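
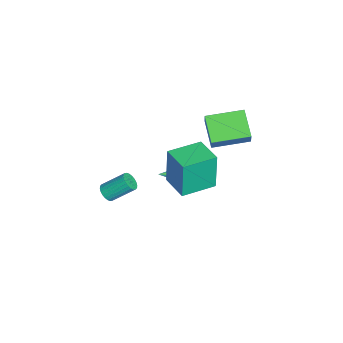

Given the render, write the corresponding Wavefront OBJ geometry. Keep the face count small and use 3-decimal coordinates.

v -2.187 -0.221 -3.466
v -1.687 -0.055 -3.731
v -1.193 -1.699 -2.514
v -1.686 0.087 -3.511
v -1.784 0.169 -3.282
v -1.962 0.173 -3.089
v -2.184 0.1 -2.97
v -2.408 -0.037 -2.95
v -2.587 -0.21 -3.032
v -2.687 -0.386 -3.2
v -2.688 -0.528 -3.421
v -2.59 -0.61 -3.65
v -2.412 -0.614 -3.843
v -2.189 -0.541 -3.961
v -1.966 -0.404 -3.981
v -1.787 -0.231 -3.899
v 1.693 -4.077 -1.164
v 1.975 -4.345 -0.803
v 1.908 -3.191 0.105
v 1.627 -2.923 -0.256
v 2.125 -4.252 -0.91
v 2.058 -3.098 -0.002
v 2.209 -4.132 -1.056
v 2.143 -2.978 -0.148
v 2.216 -4.004 -1.219
v 2.149 -2.85 -0.31
v 2.142 -3.887 -1.373
v 2.075 -2.733 -0.464
v 2 -3.799 -1.495
v 1.934 -2.645 -0.587
v 1.812 -3.753 -1.567
v 1.745 -2.599 -0.659
v 1.605 -3.757 -1.577
v 1.539 -2.603 -0.669
v 1.412 -3.809 -1.525
v 1.345 -2.655 -0.617
v 1.262 -3.902 -1.418
v 1.195 -2.748 -0.51
v 1.177 -4.022 -1.272
v 1.111 -2.868 -0.364
v 1.171 -4.15 -1.11
v 1.104 -2.996 -0.201
v 1.245 -4.267 -0.956
v 1.178 -3.113 -0.047
v 1.386 -4.355 -0.833
v 1.32 -3.201 0.075
v 1.575 -4.401 -0.761
v 1.508 -3.247 0.147
v 1.781 -4.397 -0.751
v 1.715 -3.243 0.157
v -0.683 0.598 2.42
v -0.195 0.605 3.281
v -1.059 2.501 2.619
v -0.572 2.508 3.481
v 0.692 0.952 1.639
v 1.179 0.959 2.501
v 0.315 2.855 1.839
v 0.803 2.862 2.7
v -2.947 -0.245 -4.349
v -2.652 -0.058 -3.937
v -4.073 -0.975 -3.211
v -2.808 0.121 -3.976
v -2.991 0.227 -4.09
v -3.166 0.24 -4.254
v -3.297 0.157 -4.438
v -3.359 -0.006 -4.603
v -3.339 -0.216 -4.719
v -3.241 -0.431 -4.761
v -3.086 -0.61 -4.721
v -2.902 -0.716 -4.608
v -2.728 -0.729 -4.443
v -2.596 -0.646 -4.26
v -2.535 -0.483 -4.094
v -2.554 -0.273 -3.979
v 1.88 0.424 1.029
v 1.72 0.469 3.102
v 3.189 1.211 1.113
v 3.029 1.256 3.186
v 2.811 -1.136 1.134
v 2.651 -1.091 3.207
v 4.12 -0.349 1.218
v 3.96 -0.304 3.291
f 2 1 4
f 2 4 3
f 4 1 5
f 4 5 3
f 5 1 6
f 5 6 3
f 6 1 7
f 6 7 3
f 7 1 8
f 7 8 3
f 8 1 9
f 8 9 3
f 9 1 10
f 9 10 3
f 10 1 11
f 10 11 3
f 11 1 12
f 11 12 3
f 12 1 13
f 12 13 3
f 13 1 14
f 13 14 3
f 14 1 15
f 14 15 3
f 15 1 16
f 15 16 3
f 16 1 2
f 16 2 3
f 18 17 21
f 18 21 19
f 19 21 22
f 19 22 20
f 21 17 23
f 21 23 22
f 22 23 24
f 22 24 20
f 23 17 25
f 23 25 24
f 24 25 26
f 24 26 20
f 25 17 27
f 25 27 26
f 26 27 28
f 26 28 20
f 27 17 29
f 27 29 28
f 28 29 30
f 28 30 20
f 29 17 31
f 29 31 30
f 30 31 32
f 30 32 20
f 31 17 33
f 31 33 32
f 32 33 34
f 32 34 20
f 33 17 35
f 33 35 34
f 34 35 36
f 34 36 20
f 35 17 37
f 35 37 36
f 36 37 38
f 36 38 20
f 37 17 39
f 37 39 38
f 38 39 40
f 38 40 20
f 39 17 41
f 39 41 40
f 40 41 42
f 40 42 20
f 41 17 43
f 41 43 42
f 42 43 44
f 42 44 20
f 43 17 45
f 43 45 44
f 44 45 46
f 44 46 20
f 45 17 47
f 45 47 46
f 46 47 48
f 46 48 20
f 47 17 49
f 47 49 48
f 48 49 50
f 48 50 20
f 49 17 18
f 49 18 50
f 50 18 19
f 50 19 20
f 52 54 51
f 55 52 51
f 51 54 53
f 53 55 51
f 52 58 54
f 56 52 55
f 56 58 52
f 54 58 53
f 57 55 53
f 53 58 57
f 57 56 55
f 58 56 57
f 60 59 62
f 60 62 61
f 62 59 63
f 62 63 61
f 63 59 64
f 63 64 61
f 64 59 65
f 64 65 61
f 65 59 66
f 65 66 61
f 66 59 67
f 66 67 61
f 67 59 68
f 67 68 61
f 68 59 69
f 68 69 61
f 69 59 70
f 69 70 61
f 70 59 71
f 70 71 61
f 71 59 72
f 71 72 61
f 72 59 73
f 72 73 61
f 73 59 74
f 73 74 61
f 74 59 60
f 74 60 61
f 76 78 75
f 79 76 75
f 75 78 77
f 77 79 75
f 76 82 78
f 80 76 79
f 80 82 76
f 78 82 77
f 81 79 77
f 77 82 81
f 81 80 79
f 82 80 81



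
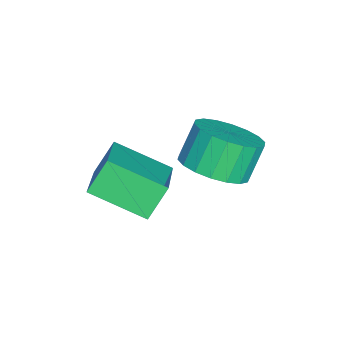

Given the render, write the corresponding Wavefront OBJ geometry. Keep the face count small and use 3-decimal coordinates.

v 2.872 -2.722 -1.557
v 4.422 -2.513 -0.729
v 3.008 -1.304 -2.169
v 4.558 -1.095 -1.34
v 3.342 -3.105 -2.34
v 4.892 -2.896 -1.511
v 3.478 -1.687 -2.951
v 5.028 -1.478 -2.123
v 2.822 -0.385 -2.201
v 3.347 0.33 -2.129
v 2.824 0.62 -1.206
v 2.298 -0.095 -1.279
v 3.043 0.465 -2.343
v 2.52 0.755 -1.421
v 2.695 0.432 -2.53
v 2.172 0.723 -1.607
v 2.373 0.237 -2.652
v 1.849 0.528 -1.729
v 2.139 -0.081 -2.684
v 1.616 0.21 -1.761
v 2.04 -0.459 -2.621
v 1.517 -0.169 -1.698
v 2.096 -0.823 -2.475
v 1.573 -0.532 -1.552
v 2.296 -1.1 -2.274
v 1.773 -0.81 -1.351
v 2.6 -1.235 -2.059
v 2.077 -0.945 -1.137
v 2.948 -1.203 -1.873
v 2.425 -0.912 -0.95
v 3.271 -1.008 -1.751
v 2.747 -0.717 -0.828
v 3.504 -0.69 -1.719
v 2.981 -0.399 -0.796
v 3.603 -0.311 -1.782
v 3.08 -0.021 -0.859
v 3.547 0.052 -1.928
v 3.024 0.343 -1.005
f 2 4 1
f 5 2 1
f 1 4 3
f 3 5 1
f 2 8 4
f 6 2 5
f 6 8 2
f 4 8 3
f 7 5 3
f 3 8 7
f 7 6 5
f 8 6 7
f 10 9 13
f 10 13 11
f 11 13 14
f 11 14 12
f 13 9 15
f 13 15 14
f 14 15 16
f 14 16 12
f 15 9 17
f 15 17 16
f 16 17 18
f 16 18 12
f 17 9 19
f 17 19 18
f 18 19 20
f 18 20 12
f 19 9 21
f 19 21 20
f 20 21 22
f 20 22 12
f 21 9 23
f 21 23 22
f 22 23 24
f 22 24 12
f 23 9 25
f 23 25 24
f 24 25 26
f 24 26 12
f 25 9 27
f 25 27 26
f 26 27 28
f 26 28 12
f 27 9 29
f 27 29 28
f 28 29 30
f 28 30 12
f 29 9 31
f 29 31 30
f 30 31 32
f 30 32 12
f 31 9 33
f 31 33 32
f 32 33 34
f 32 34 12
f 33 9 35
f 33 35 34
f 34 35 36
f 34 36 12
f 35 9 37
f 35 37 36
f 36 37 38
f 36 38 12
f 37 9 10
f 37 10 38
f 38 10 11
f 38 11 12



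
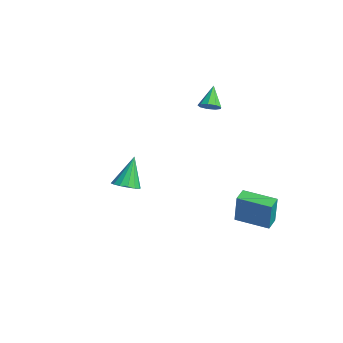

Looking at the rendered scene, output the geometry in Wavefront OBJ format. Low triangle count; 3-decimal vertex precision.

v 3.158 2.35 -3.826
v 3.499 2.308 -1.926
v 2.525 2.977 -3.698
v 2.866 2.935 -1.799
v 4.534 3.785 -4.041
v 4.875 3.743 -2.142
v 3.901 4.412 -3.914
v 4.242 4.37 -2.014
v 3.414 -3.938 0.37
v 4.136 -4.081 0.684
v 2.806 -3.222 2.09
v 4.159 -3.696 0.533
v 3.983 -3.376 0.337
v 3.654 -3.207 0.151
v 3.262 -3.233 0.023
v 2.909 -3.448 -0.012
v 2.692 -3.794 0.055
v 2.669 -4.179 0.207
v 2.845 -4.499 0.402
v 3.174 -4.668 0.588
v 3.566 -4.642 0.716
v 3.919 -4.427 0.751
v -2.38 3.1 1.998
v -1.938 3.611 2.079
v -3.28 3.7 3.122
v -2.258 3.725 1.761
v -2.635 3.548 1.555
v -2.893 3.16 1.555
v -2.91 2.745 1.763
v -2.68 2.495 2.081
v -2.309 2.529 2.36
v -1.971 2.829 2.47
v -1.825 3.257 2.359
f 2 4 1
f 5 2 1
f 1 4 3
f 3 5 1
f 2 8 4
f 6 2 5
f 6 8 2
f 4 8 3
f 7 5 3
f 3 8 7
f 7 6 5
f 8 6 7
f 10 9 12
f 10 12 11
f 12 9 13
f 12 13 11
f 13 9 14
f 13 14 11
f 14 9 15
f 14 15 11
f 15 9 16
f 15 16 11
f 16 9 17
f 16 17 11
f 17 9 18
f 17 18 11
f 18 9 19
f 18 19 11
f 19 9 20
f 19 20 11
f 20 9 21
f 20 21 11
f 21 9 22
f 21 22 11
f 22 9 10
f 22 10 11
f 24 23 26
f 24 26 25
f 26 23 27
f 26 27 25
f 27 23 28
f 27 28 25
f 28 23 29
f 28 29 25
f 29 23 30
f 29 30 25
f 30 23 31
f 30 31 25
f 31 23 32
f 31 32 25
f 32 23 33
f 32 33 25
f 33 23 24
f 33 24 25



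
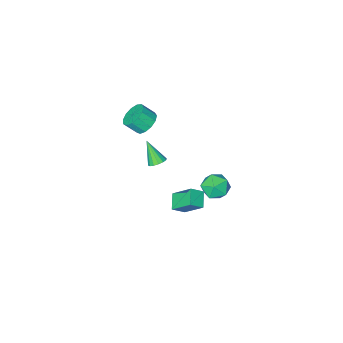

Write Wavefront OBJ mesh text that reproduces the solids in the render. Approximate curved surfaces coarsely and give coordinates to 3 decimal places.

v -0.266 3.072 -0.733
v -0.807 4.176 0.412
v 0.304 3.878 -1.241
v -0.238 4.982 -0.095
v 0.498 2.878 -0.185
v -0.044 3.982 0.961
v 1.067 3.684 -0.692
v 0.526 4.788 0.453
v -1.902 -3.755 -0.214
v -1.371 -3.016 -0.188
v -0.728 -3.506 0.601
v -1.258 -4.245 0.574
v -1.74 -2.941 0.16
v -1.097 -3.432 0.949
v -2.161 -3.125 0.389
v -1.517 -3.615 1.178
v -2.499 -3.508 0.427
v -1.855 -3.999 1.215
v -2.648 -3.97 0.261
v -2.004 -4.461 1.049
v -2.559 -4.364 -0.056
v -1.916 -4.854 0.732
v -2.263 -4.564 -0.423
v -1.619 -5.054 0.365
v -1.851 -4.507 -0.724
v -1.207 -4.998 0.065
v -1.456 -4.212 -0.863
v -0.812 -4.702 -0.074
v -1.202 -3.771 -0.796
v -0.558 -4.261 -0.007
v -1.171 -3.325 -0.544
v -0.527 -3.816 0.244
v -3.562 2.484 -3.052
v -2.687 2.008 -3.315
v -4.253 1.012 -2.685
v -3.378 0.536 -2.948
v -3.411 1.123 -2.102
v -2.983 2.033 -2.329
v -3.957 0.987 -3.671
v -3.529 1.897 -3.898
v -2.931 1.082 -3.698
v -2.594 1.166 -2.728
v -4.346 1.854 -3.272
v -4.009 1.938 -2.302
v -1.956 -2.627 -3.28
v -1.377 -2.778 -3.443
v -1.824 -3.633 -1.88
v -1.346 -2.517 -3.259
v -1.479 -2.285 -3.08
v -1.739 -2.146 -2.955
v -2.057 -2.135 -2.917
v -2.349 -2.255 -2.977
v -2.535 -2.476 -3.117
v -2.566 -2.737 -3.302
v -2.433 -2.968 -3.481
v -2.173 -3.108 -3.606
v -1.855 -3.119 -3.644
v -1.563 -2.998 -3.584
f 2 4 1
f 5 2 1
f 1 4 3
f 3 5 1
f 2 8 4
f 6 2 5
f 6 8 2
f 4 8 3
f 7 5 3
f 3 8 7
f 7 6 5
f 8 6 7
f 10 9 13
f 10 13 11
f 11 13 14
f 11 14 12
f 13 9 15
f 13 15 14
f 14 15 16
f 14 16 12
f 15 9 17
f 15 17 16
f 16 17 18
f 16 18 12
f 17 9 19
f 17 19 18
f 18 19 20
f 18 20 12
f 19 9 21
f 19 21 20
f 20 21 22
f 20 22 12
f 21 9 23
f 21 23 22
f 22 23 24
f 22 24 12
f 23 9 25
f 23 25 24
f 24 25 26
f 24 26 12
f 25 9 27
f 25 27 26
f 26 27 28
f 26 28 12
f 27 9 29
f 27 29 28
f 28 29 30
f 28 30 12
f 29 9 31
f 29 31 30
f 30 31 32
f 30 32 12
f 31 9 10
f 31 10 32
f 32 10 11
f 32 11 12
f 33 44 38
f 33 38 34
f 33 34 40
f 33 40 43
f 33 43 44
f 34 38 42
f 38 44 37
f 44 43 35
f 43 40 39
f 40 34 41
f 36 42 37
f 36 37 35
f 36 35 39
f 36 39 41
f 36 41 42
f 37 42 38
f 35 37 44
f 39 35 43
f 41 39 40
f 42 41 34
f 46 45 48
f 46 48 47
f 48 45 49
f 48 49 47
f 49 45 50
f 49 50 47
f 50 45 51
f 50 51 47
f 51 45 52
f 51 52 47
f 52 45 53
f 52 53 47
f 53 45 54
f 53 54 47
f 54 45 55
f 54 55 47
f 55 45 56
f 55 56 47
f 56 45 57
f 56 57 47
f 57 45 58
f 57 58 47
f 58 45 46
f 58 46 47



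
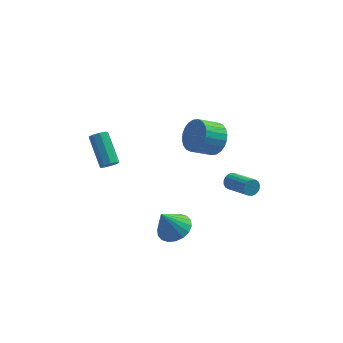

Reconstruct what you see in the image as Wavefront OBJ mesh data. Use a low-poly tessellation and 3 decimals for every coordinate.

v -0.374 -0.886 -3.351
v 0.529 -1.044 -2.977
v -1.046 -1.214 -1.869
v 0.468 -0.613 -2.909
v 0.241 -0.236 -2.929
v -0.108 0.012 -3.032
v -0.509 0.082 -3.199
v -0.884 -0.039 -3.396
v -1.158 -0.329 -3.584
v -1.277 -0.729 -3.726
v -1.216 -1.16 -3.793
v -0.989 -1.537 -3.774
v -0.64 -1.785 -3.67
v -0.238 -1.855 -3.503
v 0.137 -1.734 -3.307
v 0.41 -1.444 -3.119
v 2.53 -0.389 0.313
v 2.851 -0.311 -0.077
v 3.91 -1.493 0.558
v 3.59 -1.571 0.947
v 2.923 -0.162 0.079
v 3.982 -1.345 0.714
v 2.918 -0.059 0.281
v 3.977 -1.241 0.916
v 2.836 -0.02 0.489
v 3.895 -1.203 1.124
v 2.693 -0.055 0.662
v 3.753 -1.238 1.297
v 2.518 -0.156 0.766
v 3.578 -1.339 1.401
v 2.346 -0.303 0.78
v 3.405 -1.485 1.415
v 2.21 -0.467 0.702
v 3.269 -1.649 1.337
v 2.138 -0.615 0.546
v 3.197 -1.798 1.181
v 2.143 -0.719 0.344
v 3.202 -1.901 0.979
v 2.225 -0.757 0.136
v 3.284 -1.94 0.771
v 2.367 -0.722 -0.037
v 3.427 -1.905 0.598
v 2.542 -0.621 -0.141
v 3.602 -1.804 0.494
v 2.715 -0.475 -0.155
v 3.774 -1.657 0.48
v -3.603 -1.655 2.533
v -3.211 -1.744 2.863
v -3.884 -0.353 4.037
v -4.277 -0.265 3.707
v -3.117 -1.497 2.625
v -3.79 -0.107 3.799
v -3.25 -1.324 2.344
v -3.923 0.066 3.518
v -3.548 -1.306 2.151
v -4.222 0.084 3.325
v -3.873 -1.452 2.138
v -4.546 -0.061 3.311
v -4.071 -1.692 2.309
v -4.744 -0.302 3.483
v -4.05 -1.915 2.585
v -4.724 -0.525 3.759
v -3.821 -2.017 2.837
v -4.494 -0.627 4.011
v -3.489 -1.949 2.947
v -4.163 -0.559 4.12
v 1.572 2.829 0.85
v 2.091 1.952 1.002
v 1.007 1.435 1.722
v 0.488 2.311 1.57
v 2.203 2.166 1.323
v 1.119 1.649 2.043
v 2.218 2.481 1.573
v 1.134 1.964 2.293
v 2.135 2.848 1.712
v 1.052 2.331 2.432
v 1.966 3.213 1.72
v 0.883 2.696 2.44
v 1.738 3.519 1.596
v 0.654 3.002 2.316
v 1.484 3.72 1.358
v 0.4 3.203 2.078
v 1.243 3.786 1.043
v 0.16 3.268 1.763
v 1.053 3.705 0.698
v -0.031 3.188 1.418
v 0.941 3.491 0.377
v -0.143 2.974 1.097
v 0.926 3.176 0.127
v -0.158 2.659 0.847
v 1.008 2.809 -0.012
v -0.075 2.292 0.708
v 1.177 2.444 -0.02
v 0.094 1.927 0.7
v 1.406 2.138 0.104
v 0.322 1.621 0.824
v 1.66 1.937 0.342
v 0.576 1.42 1.062
v 1.9 1.872 0.657
v 0.817 1.354 1.377
f 2 1 4
f 2 4 3
f 4 1 5
f 4 5 3
f 5 1 6
f 5 6 3
f 6 1 7
f 6 7 3
f 7 1 8
f 7 8 3
f 8 1 9
f 8 9 3
f 9 1 10
f 9 10 3
f 10 1 11
f 10 11 3
f 11 1 12
f 11 12 3
f 12 1 13
f 12 13 3
f 13 1 14
f 13 14 3
f 14 1 15
f 14 15 3
f 15 1 16
f 15 16 3
f 16 1 2
f 16 2 3
f 18 17 21
f 18 21 19
f 19 21 22
f 19 22 20
f 21 17 23
f 21 23 22
f 22 23 24
f 22 24 20
f 23 17 25
f 23 25 24
f 24 25 26
f 24 26 20
f 25 17 27
f 25 27 26
f 26 27 28
f 26 28 20
f 27 17 29
f 27 29 28
f 28 29 30
f 28 30 20
f 29 17 31
f 29 31 30
f 30 31 32
f 30 32 20
f 31 17 33
f 31 33 32
f 32 33 34
f 32 34 20
f 33 17 35
f 33 35 34
f 34 35 36
f 34 36 20
f 35 17 37
f 35 37 36
f 36 37 38
f 36 38 20
f 37 17 39
f 37 39 38
f 38 39 40
f 38 40 20
f 39 17 41
f 39 41 40
f 40 41 42
f 40 42 20
f 41 17 43
f 41 43 42
f 42 43 44
f 42 44 20
f 43 17 45
f 43 45 44
f 44 45 46
f 44 46 20
f 45 17 18
f 45 18 46
f 46 18 19
f 46 19 20
f 48 47 51
f 48 51 49
f 49 51 52
f 49 52 50
f 51 47 53
f 51 53 52
f 52 53 54
f 52 54 50
f 53 47 55
f 53 55 54
f 54 55 56
f 54 56 50
f 55 47 57
f 55 57 56
f 56 57 58
f 56 58 50
f 57 47 59
f 57 59 58
f 58 59 60
f 58 60 50
f 59 47 61
f 59 61 60
f 60 61 62
f 60 62 50
f 61 47 63
f 61 63 62
f 62 63 64
f 62 64 50
f 63 47 65
f 63 65 64
f 64 65 66
f 64 66 50
f 65 47 48
f 65 48 66
f 66 48 49
f 66 49 50
f 68 67 71
f 68 71 69
f 69 71 72
f 69 72 70
f 71 67 73
f 71 73 72
f 72 73 74
f 72 74 70
f 73 67 75
f 73 75 74
f 74 75 76
f 74 76 70
f 75 67 77
f 75 77 76
f 76 77 78
f 76 78 70
f 77 67 79
f 77 79 78
f 78 79 80
f 78 80 70
f 79 67 81
f 79 81 80
f 80 81 82
f 80 82 70
f 81 67 83
f 81 83 82
f 82 83 84
f 82 84 70
f 83 67 85
f 83 85 84
f 84 85 86
f 84 86 70
f 85 67 87
f 85 87 86
f 86 87 88
f 86 88 70
f 87 67 89
f 87 89 88
f 88 89 90
f 88 90 70
f 89 67 91
f 89 91 90
f 90 91 92
f 90 92 70
f 91 67 93
f 91 93 92
f 92 93 94
f 92 94 70
f 93 67 95
f 93 95 94
f 94 95 96
f 94 96 70
f 95 67 97
f 95 97 96
f 96 97 98
f 96 98 70
f 97 67 99
f 97 99 98
f 98 99 100
f 98 100 70
f 99 67 68
f 99 68 100
f 100 68 69
f 100 69 70



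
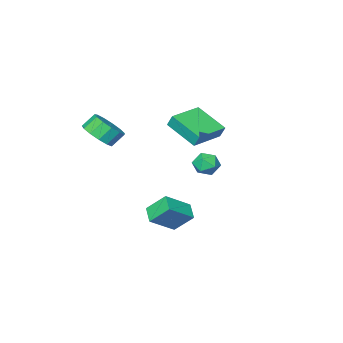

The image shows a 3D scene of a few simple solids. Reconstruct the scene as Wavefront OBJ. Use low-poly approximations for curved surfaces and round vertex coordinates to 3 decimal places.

v -0.074 3.81 2.522
v 0.531 3.396 2.232
v -0.771 2.744 2.588
v -0.166 2.33 2.298
v -0.122 2.638 3.023
v 0.309 3.297 2.982
v -0.549 2.843 1.838
v -0.118 3.502 1.797
v 0.238 2.799 1.809
v 0.502 2.671 2.541
v -0.742 3.469 2.279
v -0.478 3.341 3.011
v -4.328 -3.28 2.286
v -4.4 -2.929 3.024
v -4.64 -1.362 1.343
v -4.712 -1.011 2.08
v -2.268 -2.929 2.32
v -2.34 -2.578 3.057
v -2.58 -1.011 1.376
v -2.652 -0.66 2.114
v 3.208 -1.656 3.588
v 3.7 -2.289 4.218
v 3.044 -2.077 4.943
v 2.552 -1.444 4.312
v 3.942 -1.772 4.286
v 3.287 -1.561 5.011
v 3.951 -1.219 4.132
v 3.296 -1.007 4.857
v 3.724 -0.804 3.806
v 3.069 -0.592 4.53
v 3.333 -0.659 3.41
v 2.678 -0.448 4.135
v 2.902 -0.831 3.07
v 2.247 -0.62 3.795
v 2.569 -1.265 2.895
v 1.913 -1.053 3.62
v 2.438 -1.823 2.94
v 1.782 -1.611 3.665
v 2.551 -2.328 3.19
v 1.896 -2.116 3.915
v 2.873 -2.619 3.567
v 2.218 -2.407 4.291
v 3.302 -2.605 3.95
v 2.646 -2.393 4.675
v -0.646 1.114 -1.545
v 0.79 0.892 -0.535
v -0.202 1.981 -1.987
v 1.235 1.759 -0.978
v -0.035 0.261 -2.602
v 1.402 0.039 -1.593
v 0.41 1.128 -3.045
v 1.846 0.906 -2.035
f 1 12 6
f 1 6 2
f 1 2 8
f 1 8 11
f 1 11 12
f 2 6 10
f 6 12 5
f 12 11 3
f 11 8 7
f 8 2 9
f 4 10 5
f 4 5 3
f 4 3 7
f 4 7 9
f 4 9 10
f 5 10 6
f 3 5 12
f 7 3 11
f 9 7 8
f 10 9 2
f 14 16 13
f 17 14 13
f 13 16 15
f 15 17 13
f 14 20 16
f 18 14 17
f 18 20 14
f 16 20 15
f 19 17 15
f 15 20 19
f 19 18 17
f 20 18 19
f 22 21 25
f 22 25 23
f 23 25 26
f 23 26 24
f 25 21 27
f 25 27 26
f 26 27 28
f 26 28 24
f 27 21 29
f 27 29 28
f 28 29 30
f 28 30 24
f 29 21 31
f 29 31 30
f 30 31 32
f 30 32 24
f 31 21 33
f 31 33 32
f 32 33 34
f 32 34 24
f 33 21 35
f 33 35 34
f 34 35 36
f 34 36 24
f 35 21 37
f 35 37 36
f 36 37 38
f 36 38 24
f 37 21 39
f 37 39 38
f 38 39 40
f 38 40 24
f 39 21 41
f 39 41 40
f 40 41 42
f 40 42 24
f 41 21 43
f 41 43 42
f 42 43 44
f 42 44 24
f 43 21 22
f 43 22 44
f 44 22 23
f 44 23 24
f 46 48 45
f 49 46 45
f 45 48 47
f 47 49 45
f 46 52 48
f 50 46 49
f 50 52 46
f 48 52 47
f 51 49 47
f 47 52 51
f 51 50 49
f 52 50 51



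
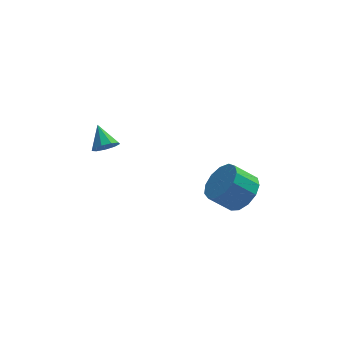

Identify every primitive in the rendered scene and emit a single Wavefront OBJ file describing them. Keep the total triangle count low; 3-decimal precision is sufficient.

v -3.477 -2.293 1.163
v -2.889 -2.094 1.169
v -3.783 -1.407 1.897
v -3.103 -1.907 0.854
v -3.491 -1.901 0.683
v -3.873 -2.078 0.738
v -4.069 -2.355 0.991
v -3.988 -2.604 1.325
v -3.668 -2.707 1.584
v -3.258 -2.616 1.645
v -2.951 -2.374 1.482
v 2.372 -1.513 -2.9
v 3.038 -1.778 -2.161
v 2.055 -1.791 -1.28
v 1.388 -1.527 -2.02
v 3.023 -1.198 -2.168
v 2.04 -1.211 -1.287
v 2.802 -0.718 -2.408
v 1.819 -0.731 -1.527
v 2.444 -0.491 -2.804
v 1.461 -0.504 -1.923
v 2.063 -0.588 -3.231
v 1.08 -0.601 -2.35
v 1.78 -0.979 -3.553
v 0.797 -0.992 -2.672
v 1.685 -1.54 -3.667
v 0.702 -1.553 -2.787
v 1.807 -2.092 -3.539
v 0.824 -2.106 -2.658
v 2.109 -2.461 -3.207
v 1.126 -2.474 -2.326
v 2.494 -2.529 -2.778
v 1.511 -2.542 -1.898
v 2.841 -2.274 -2.388
v 1.857 -2.287 -1.507
f 2 1 4
f 2 4 3
f 4 1 5
f 4 5 3
f 5 1 6
f 5 6 3
f 6 1 7
f 6 7 3
f 7 1 8
f 7 8 3
f 8 1 9
f 8 9 3
f 9 1 10
f 9 10 3
f 10 1 11
f 10 11 3
f 11 1 2
f 11 2 3
f 13 12 16
f 13 16 14
f 14 16 17
f 14 17 15
f 16 12 18
f 16 18 17
f 17 18 19
f 17 19 15
f 18 12 20
f 18 20 19
f 19 20 21
f 19 21 15
f 20 12 22
f 20 22 21
f 21 22 23
f 21 23 15
f 22 12 24
f 22 24 23
f 23 24 25
f 23 25 15
f 24 12 26
f 24 26 25
f 25 26 27
f 25 27 15
f 26 12 28
f 26 28 27
f 27 28 29
f 27 29 15
f 28 12 30
f 28 30 29
f 29 30 31
f 29 31 15
f 30 12 32
f 30 32 31
f 31 32 33
f 31 33 15
f 32 12 34
f 32 34 33
f 33 34 35
f 33 35 15
f 34 12 13
f 34 13 35
f 35 13 14
f 35 14 15



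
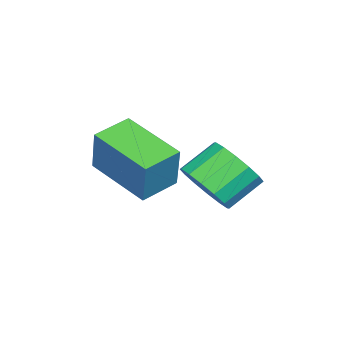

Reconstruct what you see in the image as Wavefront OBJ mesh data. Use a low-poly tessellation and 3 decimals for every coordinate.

v 1.159 -2.168 -3.825
v 1.552 -2.325 -3.219
v 0.854 -1.87 -2.648
v 0.461 -1.712 -3.255
v 1.681 -1.983 -3.334
v 0.983 -1.528 -2.763
v 1.67 -1.691 -3.581
v 0.972 -1.236 -3.01
v 1.521 -1.526 -3.894
v 0.823 -1.071 -3.323
v 1.276 -1.533 -4.188
v 0.578 -1.078 -3.617
v 0.999 -1.71 -4.385
v 0.302 -1.255 -3.814
v 0.766 -2.01 -4.432
v 0.068 -1.555 -3.861
v 0.637 -2.352 -4.317
v -0.061 -1.897 -3.746
v 0.648 -2.644 -4.07
v -0.05 -2.189 -3.499
v 0.797 -2.809 -3.757
v 0.099 -2.354 -3.186
v 1.042 -2.802 -3.463
v 0.344 -2.347 -2.892
v 1.318 -2.625 -3.266
v 0.621 -2.17 -2.695
v 0.725 -4.254 -3.387
v 0.997 -4.039 -2.249
v 1.217 -2.784 -3.783
v 1.489 -2.569 -2.645
v 1.611 -4.591 -3.535
v 1.883 -4.376 -2.397
v 2.103 -3.121 -3.931
v 2.375 -2.906 -2.793
f 2 1 5
f 2 5 3
f 3 5 6
f 3 6 4
f 5 1 7
f 5 7 6
f 6 7 8
f 6 8 4
f 7 1 9
f 7 9 8
f 8 9 10
f 8 10 4
f 9 1 11
f 9 11 10
f 10 11 12
f 10 12 4
f 11 1 13
f 11 13 12
f 12 13 14
f 12 14 4
f 13 1 15
f 13 15 14
f 14 15 16
f 14 16 4
f 15 1 17
f 15 17 16
f 16 17 18
f 16 18 4
f 17 1 19
f 17 19 18
f 18 19 20
f 18 20 4
f 19 1 21
f 19 21 20
f 20 21 22
f 20 22 4
f 21 1 23
f 21 23 22
f 22 23 24
f 22 24 4
f 23 1 25
f 23 25 24
f 24 25 26
f 24 26 4
f 25 1 2
f 25 2 26
f 26 2 3
f 26 3 4
f 28 30 27
f 31 28 27
f 27 30 29
f 29 31 27
f 28 34 30
f 32 28 31
f 32 34 28
f 30 34 29
f 33 31 29
f 29 34 33
f 33 32 31
f 34 32 33



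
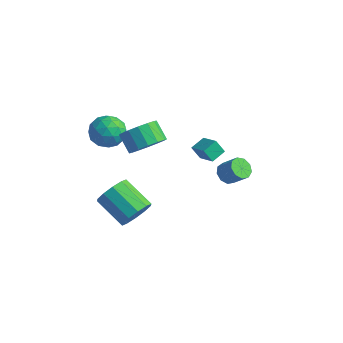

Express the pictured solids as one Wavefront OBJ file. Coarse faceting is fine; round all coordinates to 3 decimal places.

v -3.8 -2.835 0.212
v -3.052 -2.757 0.885
v -3.668 -4.463 0.255
v -2.92 -4.385 0.928
v -3.864 -4.141 1.191
v -3.945 -3.135 1.165
v -2.775 -4.085 -0.025
v -2.856 -3.079 -0.051
v -2.418 -3.529 0.739
v -3.091 -3.564 1.49
v -3.629 -3.656 -0.35
v -4.302 -3.691 0.401
v -3.437 -2.653 0.545
v -3.283 -4.567 0.595
v -3.837 -4.423 0.75
v -3.397 -4.377 1.146
v -3.962 -2.876 0.709
v -3.523 -2.83 1.105
v -4 -3.643 1.285
v -3.197 -4.39 0.035
v -2.758 -4.344 0.431
v -3.323 -2.843 -0.006
v -2.883 -2.797 0.39
v -2.72 -3.577 -0.145
v -2.625 -3.061 0.854
v -2.548 -4.018 0.88
v -2.463 -3.842 0.319
v -2.511 -3.251 0.304
v -3.021 -3.082 1.296
v -2.943 -4.038 1.321
v -3.498 -3.895 1.476
v -3.546 -3.304 1.461
v -2.648 -3.536 1.21
v -3.777 -3.182 -0.181
v -3.699 -4.138 -0.156
v -3.174 -3.916 -0.321
v -3.222 -3.325 -0.336
v -4.172 -3.202 0.26
v -4.095 -4.159 0.286
v -4.209 -3.969 0.836
v -4.257 -3.378 0.821
v -4.072 -3.684 -0.07
v 2.612 -1.527 -0.412
v 3.004 -1.901 -0.734
v 3.779 -1.747 0.031
v 3.388 -1.373 0.352
v 3.05 -1.493 -0.864
v 3.826 -1.339 -0.099
v 2.892 -1.1 -0.782
v 3.668 -0.947 -0.017
v 2.603 -0.908 -0.527
v 3.378 -0.754 0.237
v 2.318 -1.004 -0.219
v 3.094 -0.851 0.546
v 2.171 -1.346 -0.001
v 2.946 -1.192 0.764
v 2.23 -1.772 0.024
v 3.006 -1.618 0.789
v 2.468 -2.083 -0.154
v 3.244 -1.93 0.61
v 2.774 -2.134 -0.454
v 3.549 -1.981 0.311
v -1.081 -3.931 -4.283
v -0.627 -3.708 -3.467
v -2.284 -3.785 -2.522
v -2.739 -4.009 -3.337
v -0.798 -3.202 -3.726
v -2.456 -3.28 -2.781
v -1.077 -2.975 -4.198
v -2.735 -3.052 -3.252
v -1.358 -3.113 -4.702
v -3.016 -3.191 -3.756
v -1.533 -3.564 -5.046
v -3.191 -3.641 -4.1
v -1.536 -4.155 -5.098
v -3.193 -4.232 -4.153
v -1.364 -4.66 -4.839
v -3.022 -4.738 -3.894
v -1.085 -4.888 -4.368
v -2.743 -4.965 -3.422
v -0.804 -4.749 -3.864
v -2.462 -4.827 -2.918
v -0.629 -4.299 -3.52
v -2.287 -4.376 -2.574
v -0.548 -3.643 1.056
v 0.096 -3.182 1.633
v -0.748 -3.016 2.442
v -1.392 -3.477 1.864
v -0.108 -2.817 1.346
v -0.951 -2.651 2.154
v -0.429 -2.673 0.981
v -1.273 -2.507 1.789
v -0.783 -2.789 0.636
v -1.626 -2.623 1.444
v -1.073 -3.134 0.403
v -1.917 -2.968 1.212
v -1.223 -3.615 0.346
v -2.067 -3.449 1.154
v -1.192 -4.104 0.478
v -2.036 -3.938 1.287
v -0.989 -4.469 0.766
v -1.832 -4.303 1.574
v -0.667 -4.613 1.131
v -1.511 -4.447 1.939
v -0.314 -4.497 1.476
v -1.157 -4.331 2.284
v -0.023 -4.152 1.708
v -0.867 -3.986 2.517
v 0.127 -3.671 1.766
v -0.717 -3.505 2.574
v -0.596 0.039 -2.026
v -0.973 -0.202 -1.304
v -0.553 0.866 -1.728
v -0.931 0.625 -1.006
v 0.451 -0.185 -1.554
v 0.073 -0.426 -0.832
v 0.493 0.642 -1.256
v 0.116 0.401 -0.534
f 1 38 17
f 38 12 41
f 17 41 6
f 38 41 17
f 1 17 13
f 17 6 18
f 13 18 2
f 17 18 13
f 1 13 22
f 13 2 23
f 22 23 8
f 13 23 22
f 1 22 34
f 22 8 37
f 34 37 11
f 22 37 34
f 1 34 38
f 34 11 42
f 38 42 12
f 34 42 38
f 2 18 29
f 18 6 32
f 29 32 10
f 18 32 29
f 6 41 19
f 41 12 40
f 19 40 5
f 41 40 19
f 12 42 39
f 42 11 35
f 39 35 3
f 42 35 39
f 11 37 36
f 37 8 24
f 36 24 7
f 37 24 36
f 8 23 28
f 23 2 25
f 28 25 9
f 23 25 28
f 4 30 16
f 30 10 31
f 16 31 5
f 30 31 16
f 4 16 14
f 16 5 15
f 14 15 3
f 16 15 14
f 4 14 21
f 14 3 20
f 21 20 7
f 14 20 21
f 4 21 26
f 21 7 27
f 26 27 9
f 21 27 26
f 4 26 30
f 26 9 33
f 30 33 10
f 26 33 30
f 5 31 19
f 31 10 32
f 19 32 6
f 31 32 19
f 3 15 39
f 15 5 40
f 39 40 12
f 15 40 39
f 7 20 36
f 20 3 35
f 36 35 11
f 20 35 36
f 9 27 28
f 27 7 24
f 28 24 8
f 27 24 28
f 10 33 29
f 33 9 25
f 29 25 2
f 33 25 29
f 44 43 47
f 44 47 45
f 45 47 48
f 45 48 46
f 47 43 49
f 47 49 48
f 48 49 50
f 48 50 46
f 49 43 51
f 49 51 50
f 50 51 52
f 50 52 46
f 51 43 53
f 51 53 52
f 52 53 54
f 52 54 46
f 53 43 55
f 53 55 54
f 54 55 56
f 54 56 46
f 55 43 57
f 55 57 56
f 56 57 58
f 56 58 46
f 57 43 59
f 57 59 58
f 58 59 60
f 58 60 46
f 59 43 61
f 59 61 60
f 60 61 62
f 60 62 46
f 61 43 44
f 61 44 62
f 62 44 45
f 62 45 46
f 64 63 67
f 64 67 65
f 65 67 68
f 65 68 66
f 67 63 69
f 67 69 68
f 68 69 70
f 68 70 66
f 69 63 71
f 69 71 70
f 70 71 72
f 70 72 66
f 71 63 73
f 71 73 72
f 72 73 74
f 72 74 66
f 73 63 75
f 73 75 74
f 74 75 76
f 74 76 66
f 75 63 77
f 75 77 76
f 76 77 78
f 76 78 66
f 77 63 79
f 77 79 78
f 78 79 80
f 78 80 66
f 79 63 81
f 79 81 80
f 80 81 82
f 80 82 66
f 81 63 83
f 81 83 82
f 82 83 84
f 82 84 66
f 83 63 64
f 83 64 84
f 84 64 65
f 84 65 66
f 86 85 89
f 86 89 87
f 87 89 90
f 87 90 88
f 89 85 91
f 89 91 90
f 90 91 92
f 90 92 88
f 91 85 93
f 91 93 92
f 92 93 94
f 92 94 88
f 93 85 95
f 93 95 94
f 94 95 96
f 94 96 88
f 95 85 97
f 95 97 96
f 96 97 98
f 96 98 88
f 97 85 99
f 97 99 98
f 98 99 100
f 98 100 88
f 99 85 101
f 99 101 100
f 100 101 102
f 100 102 88
f 101 85 103
f 101 103 102
f 102 103 104
f 102 104 88
f 103 85 105
f 103 105 104
f 104 105 106
f 104 106 88
f 105 85 107
f 105 107 106
f 106 107 108
f 106 108 88
f 107 85 109
f 107 109 108
f 108 109 110
f 108 110 88
f 109 85 86
f 109 86 110
f 110 86 87
f 110 87 88
f 112 114 111
f 115 112 111
f 111 114 113
f 113 115 111
f 112 118 114
f 116 112 115
f 116 118 112
f 114 118 113
f 117 115 113
f 113 118 117
f 117 116 115
f 118 116 117



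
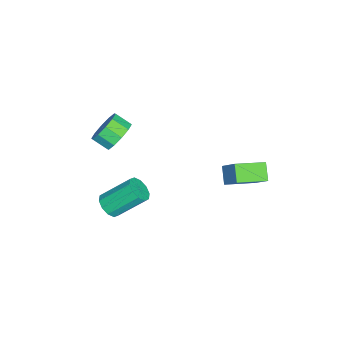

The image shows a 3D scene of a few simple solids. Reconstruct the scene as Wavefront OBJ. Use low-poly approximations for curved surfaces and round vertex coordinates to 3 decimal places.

v -0.688 -3.476 2.846
v 0.217 -3.751 2.551
v 0.132 -4.619 3.098
v -0.772 -4.344 3.394
v 0.276 -3.43 3.068
v 0.191 -4.298 3.616
v -0.032 -3.127 3.501
v -0.117 -3.995 4.049
v -0.591 -2.957 3.684
v -0.676 -3.825 4.231
v -1.187 -2.985 3.546
v -1.272 -3.854 4.094
v -1.592 -3.201 3.142
v -1.677 -4.069 3.689
v -1.651 -3.522 2.624
v -1.736 -4.39 3.172
v -1.343 -3.825 2.191
v -1.428 -4.693 2.739
v -0.784 -3.995 2.009
v -0.869 -4.863 2.556
v -0.188 -3.966 2.146
v -0.273 -4.835 2.694
v 2.092 -3.144 -0.113
v 2.725 -3.29 0.281
v 2.222 -1.841 1.626
v 1.588 -1.696 1.233
v 2.825 -2.959 -0.038
v 2.322 -1.51 1.307
v 2.644 -2.699 -0.385
v 2.141 -1.251 0.96
v 2.252 -2.61 -0.628
v 1.749 -1.161 0.717
v 1.799 -2.724 -0.674
v 1.296 -1.275 0.671
v 1.458 -2.999 -0.506
v 0.955 -1.55 0.839
v 1.358 -3.33 -0.187
v 0.855 -1.881 1.158
v 1.539 -3.589 0.16
v 1.036 -2.141 1.505
v 1.931 -3.679 0.403
v 1.428 -2.23 1.748
v 2.384 -3.565 0.449
v 1.881 -2.116 1.794
v -4.14 2.789 -2.669
v -4.934 2.443 -1.928
v -3.443 3.645 -1.525
v -4.237 3.299 -0.783
v -3.123 1.381 -2.237
v -3.917 1.035 -1.495
v -2.426 2.237 -1.092
v -3.22 1.891 -0.351
f 2 1 5
f 2 5 3
f 3 5 6
f 3 6 4
f 5 1 7
f 5 7 6
f 6 7 8
f 6 8 4
f 7 1 9
f 7 9 8
f 8 9 10
f 8 10 4
f 9 1 11
f 9 11 10
f 10 11 12
f 10 12 4
f 11 1 13
f 11 13 12
f 12 13 14
f 12 14 4
f 13 1 15
f 13 15 14
f 14 15 16
f 14 16 4
f 15 1 17
f 15 17 16
f 16 17 18
f 16 18 4
f 17 1 19
f 17 19 18
f 18 19 20
f 18 20 4
f 19 1 21
f 19 21 20
f 20 21 22
f 20 22 4
f 21 1 2
f 21 2 22
f 22 2 3
f 22 3 4
f 24 23 27
f 24 27 25
f 25 27 28
f 25 28 26
f 27 23 29
f 27 29 28
f 28 29 30
f 28 30 26
f 29 23 31
f 29 31 30
f 30 31 32
f 30 32 26
f 31 23 33
f 31 33 32
f 32 33 34
f 32 34 26
f 33 23 35
f 33 35 34
f 34 35 36
f 34 36 26
f 35 23 37
f 35 37 36
f 36 37 38
f 36 38 26
f 37 23 39
f 37 39 38
f 38 39 40
f 38 40 26
f 39 23 41
f 39 41 40
f 40 41 42
f 40 42 26
f 41 23 43
f 41 43 42
f 42 43 44
f 42 44 26
f 43 23 24
f 43 24 44
f 44 24 25
f 44 25 26
f 46 48 45
f 49 46 45
f 45 48 47
f 47 49 45
f 46 52 48
f 50 46 49
f 50 52 46
f 48 52 47
f 51 49 47
f 47 52 51
f 51 50 49
f 52 50 51



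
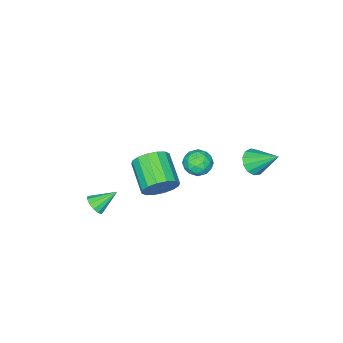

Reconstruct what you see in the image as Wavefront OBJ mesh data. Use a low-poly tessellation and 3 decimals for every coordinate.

v 3.673 -2.619 -2.099
v 3.96 -2.884 -1.567
v 2.707 -1.941 -1.241
v 4.132 -2.561 -1.629
v 4.159 -2.256 -1.84
v 4.032 -2.066 -2.133
v 3.79 -2.052 -2.416
v 3.512 -2.218 -2.598
v 3.285 -2.512 -2.622
v 3.181 -2.84 -2.48
v 3.233 -3.097 -2.217
v 3.426 -3.203 -1.916
v 3.696 -3.124 -1.674
v 4.258 2.541 3.204
v 5.027 2.412 3.798
v 4.171 0.95 4.589
v 3.402 1.079 3.996
v 4.719 2.728 4.049
v 3.863 1.266 4.84
v 4.288 2.994 4.073
v 3.431 1.532 4.864
v 3.848 3.138 3.865
v 2.992 1.676 4.656
v 3.519 3.123 3.479
v 2.663 1.66 4.27
v 3.387 2.951 3.02
v 2.531 1.489 3.811
v 3.489 2.67 2.611
v 2.633 1.208 3.402
v 3.797 2.354 2.36
v 2.941 0.892 3.151
v 4.229 2.088 2.336
v 3.372 0.626 3.127
v 4.668 1.944 2.544
v 3.812 0.482 3.335
v 4.997 1.96 2.93
v 4.141 0.497 3.721
v 5.129 2.131 3.389
v 4.273 0.669 4.18
v -2.581 2.785 0.557
v -2.047 2.442 1.093
v -2.839 4.175 1.703
v -1.795 2.719 0.813
v -1.792 3.017 0.452
v -2.039 3.241 0.125
v -2.459 3.32 -0.065
v -2.918 3.229 -0.058
v -3.27 2.997 0.145
v -3.403 2.698 0.479
v -3.276 2.426 0.837
v -2.928 2.268 1.107
v -2.47 2.274 1.202
v -2.594 -0.467 -2.268
v -1.939 -0.039 -1.859
v -2.561 -1.481 -1.261
v -1.906 -1.053 -0.852
v -2.719 -0.708 -0.865
v -2.739 -0.081 -1.487
v -1.761 -1.439 -1.633
v -1.781 -0.812 -2.255
v -1.424 -0.639 -1.466
v -2.016 -0.188 -0.991
v -2.484 -1.332 -2.129
v -3.076 -0.881 -1.654
v -2.27 -0.164 -2.152
v -2.23 -1.356 -0.968
v -2.708 -1.153 -0.976
v -2.323 -0.901 -0.735
v -2.74 -0.189 -1.933
v -2.355 0.063 -1.693
v -2.813 -0.33 -1.108
v -2.145 -1.583 -1.427
v -1.76 -1.331 -1.187
v -2.177 -0.619 -2.385
v -1.792 -0.367 -2.144
v -1.687 -1.19 -2.012
v -1.582 -0.265 -1.68
v -1.562 -0.861 -1.089
v -1.477 -1.088 -1.548
v -1.489 -0.72 -1.913
v -1.93 0 -1.401
v -1.91 -0.596 -0.81
v -2.388 -0.393 -0.817
v -2.4 -0.025 -1.183
v -1.627 -0.353 -1.171
v -2.59 -0.924 -2.31
v -2.57 -1.52 -1.719
v -2.1 -1.495 -1.937
v -2.112 -1.127 -2.303
v -2.938 -0.659 -2.031
v -2.918 -1.255 -1.44
v -3.011 -0.8 -1.207
v -3.023 -0.432 -1.572
v -2.873 -1.167 -1.949
f 2 1 4
f 2 4 3
f 4 1 5
f 4 5 3
f 5 1 6
f 5 6 3
f 6 1 7
f 6 7 3
f 7 1 8
f 7 8 3
f 8 1 9
f 8 9 3
f 9 1 10
f 9 10 3
f 10 1 11
f 10 11 3
f 11 1 12
f 11 12 3
f 12 1 13
f 12 13 3
f 13 1 2
f 13 2 3
f 15 14 18
f 15 18 16
f 16 18 19
f 16 19 17
f 18 14 20
f 18 20 19
f 19 20 21
f 19 21 17
f 20 14 22
f 20 22 21
f 21 22 23
f 21 23 17
f 22 14 24
f 22 24 23
f 23 24 25
f 23 25 17
f 24 14 26
f 24 26 25
f 25 26 27
f 25 27 17
f 26 14 28
f 26 28 27
f 27 28 29
f 27 29 17
f 28 14 30
f 28 30 29
f 29 30 31
f 29 31 17
f 30 14 32
f 30 32 31
f 31 32 33
f 31 33 17
f 32 14 34
f 32 34 33
f 33 34 35
f 33 35 17
f 34 14 36
f 34 36 35
f 35 36 37
f 35 37 17
f 36 14 38
f 36 38 37
f 37 38 39
f 37 39 17
f 38 14 15
f 38 15 39
f 39 15 16
f 39 16 17
f 41 40 43
f 41 43 42
f 43 40 44
f 43 44 42
f 44 40 45
f 44 45 42
f 45 40 46
f 45 46 42
f 46 40 47
f 46 47 42
f 47 40 48
f 47 48 42
f 48 40 49
f 48 49 42
f 49 40 50
f 49 50 42
f 50 40 51
f 50 51 42
f 51 40 52
f 51 52 42
f 52 40 41
f 52 41 42
f 53 90 69
f 90 64 93
f 69 93 58
f 90 93 69
f 53 69 65
f 69 58 70
f 65 70 54
f 69 70 65
f 53 65 74
f 65 54 75
f 74 75 60
f 65 75 74
f 53 74 86
f 74 60 89
f 86 89 63
f 74 89 86
f 53 86 90
f 86 63 94
f 90 94 64
f 86 94 90
f 54 70 81
f 70 58 84
f 81 84 62
f 70 84 81
f 58 93 71
f 93 64 92
f 71 92 57
f 93 92 71
f 64 94 91
f 94 63 87
f 91 87 55
f 94 87 91
f 63 89 88
f 89 60 76
f 88 76 59
f 89 76 88
f 60 75 80
f 75 54 77
f 80 77 61
f 75 77 80
f 56 82 68
f 82 62 83
f 68 83 57
f 82 83 68
f 56 68 66
f 68 57 67
f 66 67 55
f 68 67 66
f 56 66 73
f 66 55 72
f 73 72 59
f 66 72 73
f 56 73 78
f 73 59 79
f 78 79 61
f 73 79 78
f 56 78 82
f 78 61 85
f 82 85 62
f 78 85 82
f 57 83 71
f 83 62 84
f 71 84 58
f 83 84 71
f 55 67 91
f 67 57 92
f 91 92 64
f 67 92 91
f 59 72 88
f 72 55 87
f 88 87 63
f 72 87 88
f 61 79 80
f 79 59 76
f 80 76 60
f 79 76 80
f 62 85 81
f 85 61 77
f 81 77 54
f 85 77 81



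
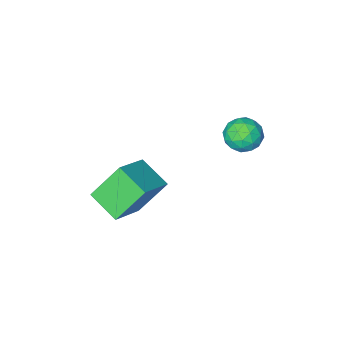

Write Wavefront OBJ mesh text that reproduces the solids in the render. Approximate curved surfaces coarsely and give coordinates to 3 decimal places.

v -0.752 3.703 -1.822
v -0.395 3.158 -1.36
v -1.905 3.322 -1.38
v -1.548 2.777 -0.918
v -1.466 3.555 -0.755
v -0.753 3.79 -1.028
v -1.547 2.69 -1.712
v -0.834 2.925 -1.985
v -0.886 2.532 -1.292
v -0.836 3.066 -0.7
v -1.464 3.414 -2.04
v -1.414 3.948 -1.448
v -0.472 3.464 -1.63
v -1.828 3.016 -1.11
v -1.78 3.473 -1.014
v -1.57 3.153 -0.743
v -0.683 3.836 -1.434
v -0.473 3.515 -1.163
v -1.103 3.748 -0.807
v -1.827 2.965 -1.577
v -1.617 2.644 -1.306
v -0.73 3.327 -1.997
v -0.52 3.007 -1.726
v -1.197 2.732 -1.933
v -0.551 2.775 -1.318
v -1.229 2.551 -1.058
v -1.228 2.5 -1.525
v -0.809 2.639 -1.686
v -0.521 3.09 -0.97
v -1.2 2.866 -0.711
v -1.151 3.323 -0.615
v -0.732 3.461 -0.775
v -0.81 2.721 -0.93
v -1.1 3.614 -2.029
v -1.779 3.39 -1.77
v -1.568 3.019 -1.965
v -1.149 3.157 -2.125
v -1.071 3.929 -1.682
v -1.749 3.705 -1.422
v -1.491 3.841 -1.054
v -1.072 3.98 -1.215
v -1.49 3.759 -1.81
v 2.868 0.694 -4.671
v 1.818 1.035 -3.262
v 2.553 1.978 -5.216
v 1.503 2.319 -3.807
v 4.217 1.381 -3.833
v 3.167 1.722 -2.424
v 3.902 2.665 -4.378
v 2.852 3.006 -2.969
f 1 38 17
f 38 12 41
f 17 41 6
f 38 41 17
f 1 17 13
f 17 6 18
f 13 18 2
f 17 18 13
f 1 13 22
f 13 2 23
f 22 23 8
f 13 23 22
f 1 22 34
f 22 8 37
f 34 37 11
f 22 37 34
f 1 34 38
f 34 11 42
f 38 42 12
f 34 42 38
f 2 18 29
f 18 6 32
f 29 32 10
f 18 32 29
f 6 41 19
f 41 12 40
f 19 40 5
f 41 40 19
f 12 42 39
f 42 11 35
f 39 35 3
f 42 35 39
f 11 37 36
f 37 8 24
f 36 24 7
f 37 24 36
f 8 23 28
f 23 2 25
f 28 25 9
f 23 25 28
f 4 30 16
f 30 10 31
f 16 31 5
f 30 31 16
f 4 16 14
f 16 5 15
f 14 15 3
f 16 15 14
f 4 14 21
f 14 3 20
f 21 20 7
f 14 20 21
f 4 21 26
f 21 7 27
f 26 27 9
f 21 27 26
f 4 26 30
f 26 9 33
f 30 33 10
f 26 33 30
f 5 31 19
f 31 10 32
f 19 32 6
f 31 32 19
f 3 15 39
f 15 5 40
f 39 40 12
f 15 40 39
f 7 20 36
f 20 3 35
f 36 35 11
f 20 35 36
f 9 27 28
f 27 7 24
f 28 24 8
f 27 24 28
f 10 33 29
f 33 9 25
f 29 25 2
f 33 25 29
f 44 46 43
f 47 44 43
f 43 46 45
f 45 47 43
f 44 50 46
f 48 44 47
f 48 50 44
f 46 50 45
f 49 47 45
f 45 50 49
f 49 48 47
f 50 48 49



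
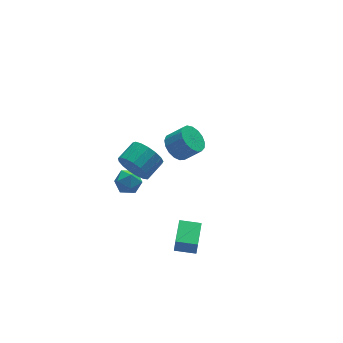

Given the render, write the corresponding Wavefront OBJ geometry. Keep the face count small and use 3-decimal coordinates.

v -2.445 -1.288 2.035
v -1.99 -1.601 1.107
v -0.8 -1.085 1.516
v -1.255 -0.772 2.445
v -2.162 -1.124 1.006
v -0.972 -0.608 1.415
v -2.399 -0.685 1.141
v -1.209 -0.169 1.55
v -2.646 -0.384 1.48
v -1.456 0.132 1.889
v -2.847 -0.29 1.947
v -1.658 0.226 2.356
v -2.957 -0.424 2.434
v -1.767 0.092 2.843
v -2.948 -0.757 2.83
v -1.758 -0.241 3.239
v -2.825 -1.211 3.043
v -1.635 -0.695 3.453
v -2.614 -1.683 3.026
v -1.424 -1.167 3.435
v -2.365 -2.064 2.782
v -1.175 -1.548 3.191
v -2.134 -2.268 2.367
v -0.944 -1.752 2.776
v -1.974 -2.247 1.876
v -0.784 -1.731 2.285
v -1.922 -2.006 1.421
v -0.732 -1.49 1.83
v -1.448 -4.23 -3.625
v -1.419 -4.346 -2.612
v -0.455 -2.844 -3.494
v -0.425 -2.961 -2.481
v -0.415 -4.959 -3.739
v -0.385 -5.076 -2.726
v 0.579 -3.574 -3.608
v 0.608 -3.69 -2.595
v -0.742 3.167 -3.916
v -0.267 2.413 -4.163
v -1.733 2.307 -3.197
v -1.258 1.553 -3.444
v -0.898 2.146 -2.833
v -0.285 2.678 -3.277
v -1.715 2.042 -4.083
v -1.102 2.574 -4.527
v -0.868 1.718 -4.267
v -0.363 1.782 -3.494
v -1.637 2.938 -3.866
v -1.132 3.002 -3.093
v 2.896 3.663 -3.442
v 3.389 3.141 -4.152
v 4.237 2.575 -3.149
v 3.744 3.097 -2.438
v 3.634 3.557 -4.124
v 4.481 2.991 -3.12
v 3.709 3.997 -3.939
v 4.556 3.432 -2.936
v 3.598 4.361 -3.641
v 4.446 3.796 -2.637
v 3.327 4.565 -3.297
v 4.174 3.999 -2.293
v 2.957 4.562 -2.986
v 3.804 3.997 -1.982
v 2.573 4.353 -2.78
v 3.42 3.788 -1.776
v 2.263 3.986 -2.725
v 3.11 3.421 -1.721
v 2.098 3.545 -2.834
v 2.945 2.98 -1.831
v 2.116 3.131 -3.083
v 2.964 2.565 -2.079
v 2.313 2.838 -3.414
v 3.161 2.273 -2.41
v 2.644 2.735 -3.751
v 3.491 2.17 -2.748
v 3.032 2.844 -4.018
v 3.879 2.279 -3.014
f 2 1 5
f 2 5 3
f 3 5 6
f 3 6 4
f 5 1 7
f 5 7 6
f 6 7 8
f 6 8 4
f 7 1 9
f 7 9 8
f 8 9 10
f 8 10 4
f 9 1 11
f 9 11 10
f 10 11 12
f 10 12 4
f 11 1 13
f 11 13 12
f 12 13 14
f 12 14 4
f 13 1 15
f 13 15 14
f 14 15 16
f 14 16 4
f 15 1 17
f 15 17 16
f 16 17 18
f 16 18 4
f 17 1 19
f 17 19 18
f 18 19 20
f 18 20 4
f 19 1 21
f 19 21 20
f 20 21 22
f 20 22 4
f 21 1 23
f 21 23 22
f 22 23 24
f 22 24 4
f 23 1 25
f 23 25 24
f 24 25 26
f 24 26 4
f 25 1 27
f 25 27 26
f 26 27 28
f 26 28 4
f 27 1 2
f 27 2 28
f 28 2 3
f 28 3 4
f 30 32 29
f 33 30 29
f 29 32 31
f 31 33 29
f 30 36 32
f 34 30 33
f 34 36 30
f 32 36 31
f 35 33 31
f 31 36 35
f 35 34 33
f 36 34 35
f 37 48 42
f 37 42 38
f 37 38 44
f 37 44 47
f 37 47 48
f 38 42 46
f 42 48 41
f 48 47 39
f 47 44 43
f 44 38 45
f 40 46 41
f 40 41 39
f 40 39 43
f 40 43 45
f 40 45 46
f 41 46 42
f 39 41 48
f 43 39 47
f 45 43 44
f 46 45 38
f 50 49 53
f 50 53 51
f 51 53 54
f 51 54 52
f 53 49 55
f 53 55 54
f 54 55 56
f 54 56 52
f 55 49 57
f 55 57 56
f 56 57 58
f 56 58 52
f 57 49 59
f 57 59 58
f 58 59 60
f 58 60 52
f 59 49 61
f 59 61 60
f 60 61 62
f 60 62 52
f 61 49 63
f 61 63 62
f 62 63 64
f 62 64 52
f 63 49 65
f 63 65 64
f 64 65 66
f 64 66 52
f 65 49 67
f 65 67 66
f 66 67 68
f 66 68 52
f 67 49 69
f 67 69 68
f 68 69 70
f 68 70 52
f 69 49 71
f 69 71 70
f 70 71 72
f 70 72 52
f 71 49 73
f 71 73 72
f 72 73 74
f 72 74 52
f 73 49 75
f 73 75 74
f 74 75 76
f 74 76 52
f 75 49 50
f 75 50 76
f 76 50 51
f 76 51 52



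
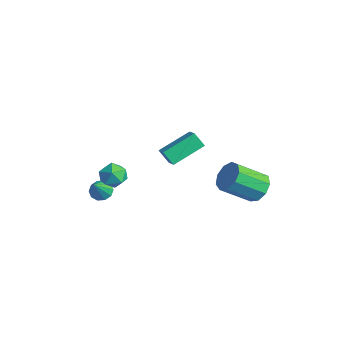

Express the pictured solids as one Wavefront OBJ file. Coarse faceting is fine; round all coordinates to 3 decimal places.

v 0.14 -3.495 0.125
v 0.857 -3.111 0.378
v 0.323 -4.469 1.082
v 1.04 -4.085 1.335
v 0.286 -3.715 1.477
v 0.173 -3.113 0.885
v 1.007 -4.467 0.575
v 0.894 -3.865 -0.017
v 1.393 -3.712 0.656
v 0.947 -3.247 1.214
v 0.233 -4.333 0.246
v -0.213 -3.868 0.804
v 1.155 -1.169 1.886
v 1.151 0.685 2.664
v 0.307 -0.958 1.379
v 0.303 0.896 2.157
v 1.677 -0.856 1.143
v 1.673 0.998 1.921
v 0.829 -0.645 0.636
v 0.825 1.209 1.414
v -1.786 -3.287 -2.4
v -1.218 -3.36 -2.747
v -1.114 -4.053 -1.14
v -1.196 -3.002 -2.541
v -1.399 -2.752 -2.28
v -1.75 -2.707 -2.065
v -2.115 -2.883 -1.978
v -2.354 -3.213 -2.052
v -2.376 -3.571 -2.258
v -2.172 -3.821 -2.519
v -1.822 -3.866 -2.734
v -1.457 -3.69 -2.821
v 2.672 3.695 -1.86
v 3.323 3.997 -1.223
v 2.84 2.388 0.037
v 2.188 2.085 -0.6
v 2.74 4.272 -1.096
v 2.257 2.663 0.164
v 2.125 4.276 -1.326
v 1.642 2.667 -0.066
v 1.766 4.009 -1.806
v 1.283 2.399 -0.546
v 1.83 3.594 -2.311
v 1.347 1.985 -1.051
v 2.288 3.226 -2.605
v 1.805 1.617 -1.345
v 2.925 3.078 -2.55
v 2.442 1.469 -1.291
v 3.444 3.218 -2.173
v 2.961 1.609 -0.913
v 3.601 3.581 -1.648
v 3.118 1.972 -0.389
f 1 12 6
f 1 6 2
f 1 2 8
f 1 8 11
f 1 11 12
f 2 6 10
f 6 12 5
f 12 11 3
f 11 8 7
f 8 2 9
f 4 10 5
f 4 5 3
f 4 3 7
f 4 7 9
f 4 9 10
f 5 10 6
f 3 5 12
f 7 3 11
f 9 7 8
f 10 9 2
f 14 16 13
f 17 14 13
f 13 16 15
f 15 17 13
f 14 20 16
f 18 14 17
f 18 20 14
f 16 20 15
f 19 17 15
f 15 20 19
f 19 18 17
f 20 18 19
f 22 21 24
f 22 24 23
f 24 21 25
f 24 25 23
f 25 21 26
f 25 26 23
f 26 21 27
f 26 27 23
f 27 21 28
f 27 28 23
f 28 21 29
f 28 29 23
f 29 21 30
f 29 30 23
f 30 21 31
f 30 31 23
f 31 21 32
f 31 32 23
f 32 21 22
f 32 22 23
f 34 33 37
f 34 37 35
f 35 37 38
f 35 38 36
f 37 33 39
f 37 39 38
f 38 39 40
f 38 40 36
f 39 33 41
f 39 41 40
f 40 41 42
f 40 42 36
f 41 33 43
f 41 43 42
f 42 43 44
f 42 44 36
f 43 33 45
f 43 45 44
f 44 45 46
f 44 46 36
f 45 33 47
f 45 47 46
f 46 47 48
f 46 48 36
f 47 33 49
f 47 49 48
f 48 49 50
f 48 50 36
f 49 33 51
f 49 51 50
f 50 51 52
f 50 52 36
f 51 33 34
f 51 34 52
f 52 34 35
f 52 35 36



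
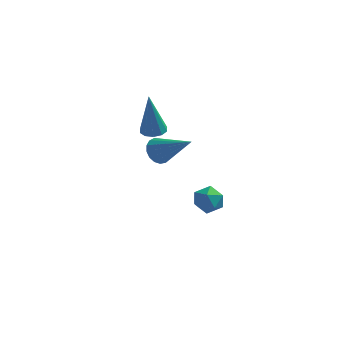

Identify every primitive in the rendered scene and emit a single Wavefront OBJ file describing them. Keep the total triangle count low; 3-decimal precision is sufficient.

v -2.426 -1.001 2.15
v -2.04 -1.364 2.157
v -2.574 -1.119 4.05
v -1.902 -1.069 2.186
v -1.964 -0.747 2.201
v -2.202 -0.523 2.197
v -2.526 -0.481 2.174
v -2.812 -0.638 2.142
v -2.951 -0.933 2.113
v -2.889 -1.255 2.098
v -2.65 -1.479 2.103
v -2.326 -1.521 2.125
v -1.784 -3.187 2.553
v -1.395 -2.862 2.251
v -0.476 -3.773 3.607
v -1.483 -2.689 2.456
v -1.64 -2.63 2.683
v -1.83 -2.698 2.881
v -2.009 -2.879 3.003
v -2.137 -3.13 3.022
v -2.184 -3.394 2.934
v -2.14 -3.61 2.758
v -2.014 -3.73 2.535
v -1.835 -3.725 2.316
v -1.645 -3.596 2.152
v -1.487 -3.374 2.079
v -1.396 -3.109 2.115
v -0.657 -0.359 -1.559
v 0.026 -0.376 -1.564
v -0.686 -1.464 -1.596
v -0.003 -1.481 -1.601
v -0.336 -1.28 -1.039
v -0.318 -0.597 -1.016
v -0.342 -1.243 -2.144
v -0.324 -0.56 -2.121
v 0.221 -0.923 -1.925
v 0.225 -0.946 -1.242
v -0.885 -0.894 -1.918
v -0.881 -0.917 -1.235
f 2 1 4
f 2 4 3
f 4 1 5
f 4 5 3
f 5 1 6
f 5 6 3
f 6 1 7
f 6 7 3
f 7 1 8
f 7 8 3
f 8 1 9
f 8 9 3
f 9 1 10
f 9 10 3
f 10 1 11
f 10 11 3
f 11 1 12
f 11 12 3
f 12 1 2
f 12 2 3
f 14 13 16
f 14 16 15
f 16 13 17
f 16 17 15
f 17 13 18
f 17 18 15
f 18 13 19
f 18 19 15
f 19 13 20
f 19 20 15
f 20 13 21
f 20 21 15
f 21 13 22
f 21 22 15
f 22 13 23
f 22 23 15
f 23 13 24
f 23 24 15
f 24 13 25
f 24 25 15
f 25 13 26
f 25 26 15
f 26 13 27
f 26 27 15
f 27 13 14
f 27 14 15
f 28 39 33
f 28 33 29
f 28 29 35
f 28 35 38
f 28 38 39
f 29 33 37
f 33 39 32
f 39 38 30
f 38 35 34
f 35 29 36
f 31 37 32
f 31 32 30
f 31 30 34
f 31 34 36
f 31 36 37
f 32 37 33
f 30 32 39
f 34 30 38
f 36 34 35
f 37 36 29



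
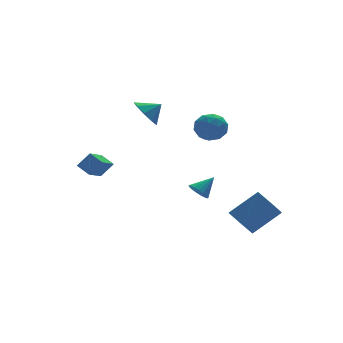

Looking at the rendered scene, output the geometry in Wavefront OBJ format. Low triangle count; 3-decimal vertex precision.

v 1.641 -4.002 -3.346
v 3.317 -4.232 -2.019
v 1.412 -2.801 -2.849
v 3.089 -3.031 -1.522
v 2.591 -3.369 -4.438
v 4.268 -3.599 -3.111
v 2.363 -2.168 -3.941
v 4.039 -2.398 -2.614
v -0.865 2.703 3.066
v -0.256 2.557 2.223
v 0.005 2.477 3.734
v -0.234 3.246 2.426
v -0.507 3.68 2.929
v -0.947 3.657 3.496
v -1.35 3.188 3.861
v -1.525 2.492 3.855
v -1.392 1.894 3.479
v -1.012 1.675 2.911
v -0.564 1.937 2.414
v 1.067 0.495 2.497
v 1.542 1.094 1.821
v 2.498 -0.254 2.839
v 2.973 0.345 2.163
v 2.61 0.742 3.03
v 1.726 1.205 2.819
v 2.314 -0.365 1.841
v 1.43 0.098 1.63
v 2.313 0.562 1.416
v 2.496 1.246 2.151
v 1.544 -0.406 2.509
v 1.727 0.278 3.244
v 1.179 0.86 2.129
v 2.861 -0.02 2.531
v 2.647 0.213 3.04
v 2.927 0.565 2.643
v 1.287 0.926 2.715
v 1.566 1.277 2.318
v 2.194 1.07 3.028
v 2.474 -0.437 2.342
v 2.753 -0.086 1.945
v 1.113 0.275 2.017
v 1.393 0.627 1.62
v 1.846 -0.23 1.632
v 1.911 0.9 1.494
v 2.752 0.459 1.695
v 2.365 0.042 1.506
v 1.845 0.315 1.382
v 2.019 1.302 1.926
v 2.859 0.861 2.126
v 2.646 1.095 2.636
v 2.127 1.367 2.512
v 2.472 0.989 1.687
v 1.181 -0.021 2.534
v 2.021 -0.462 2.734
v 1.913 -0.527 2.148
v 1.394 -0.255 2.024
v 1.288 0.381 2.965
v 2.129 -0.06 3.166
v 2.195 0.525 3.278
v 1.675 0.798 3.154
v 1.568 -0.149 2.973
v -2.946 4.213 -1.944
v -4.186 3.035 -1.117
v -3.344 4.969 -1.463
v -4.583 3.791 -0.636
v -2.217 4.049 -1.084
v -3.456 2.871 -0.257
v -2.614 4.805 -0.603
v -3.854 3.627 0.224
v 1.969 1.771 -3.217
v 2.415 1.83 -3.779
v 3.051 1.929 -2.343
v 2.317 2.155 -3.717
v 2.139 2.391 -3.54
v 1.923 2.485 -3.29
v 1.717 2.416 -3.022
v 1.568 2.199 -2.799
v 1.512 1.883 -2.673
v 1.56 1.542 -2.67
v 1.702 1.253 -2.793
v 1.906 1.083 -3.014
v 2.123 1.07 -3.281
v 2.306 1.218 -3.533
v 2.411 1.492 -3.713
f 2 4 1
f 5 2 1
f 1 4 3
f 3 5 1
f 2 8 4
f 6 2 5
f 6 8 2
f 4 8 3
f 7 5 3
f 3 8 7
f 7 6 5
f 8 6 7
f 10 9 12
f 10 12 11
f 12 9 13
f 12 13 11
f 13 9 14
f 13 14 11
f 14 9 15
f 14 15 11
f 15 9 16
f 15 16 11
f 16 9 17
f 16 17 11
f 17 9 18
f 17 18 11
f 18 9 19
f 18 19 11
f 19 9 10
f 19 10 11
f 20 57 36
f 57 31 60
f 36 60 25
f 57 60 36
f 20 36 32
f 36 25 37
f 32 37 21
f 36 37 32
f 20 32 41
f 32 21 42
f 41 42 27
f 32 42 41
f 20 41 53
f 41 27 56
f 53 56 30
f 41 56 53
f 20 53 57
f 53 30 61
f 57 61 31
f 53 61 57
f 21 37 48
f 37 25 51
f 48 51 29
f 37 51 48
f 25 60 38
f 60 31 59
f 38 59 24
f 60 59 38
f 31 61 58
f 61 30 54
f 58 54 22
f 61 54 58
f 30 56 55
f 56 27 43
f 55 43 26
f 56 43 55
f 27 42 47
f 42 21 44
f 47 44 28
f 42 44 47
f 23 49 35
f 49 29 50
f 35 50 24
f 49 50 35
f 23 35 33
f 35 24 34
f 33 34 22
f 35 34 33
f 23 33 40
f 33 22 39
f 40 39 26
f 33 39 40
f 23 40 45
f 40 26 46
f 45 46 28
f 40 46 45
f 23 45 49
f 45 28 52
f 49 52 29
f 45 52 49
f 24 50 38
f 50 29 51
f 38 51 25
f 50 51 38
f 22 34 58
f 34 24 59
f 58 59 31
f 34 59 58
f 26 39 55
f 39 22 54
f 55 54 30
f 39 54 55
f 28 46 47
f 46 26 43
f 47 43 27
f 46 43 47
f 29 52 48
f 52 28 44
f 48 44 21
f 52 44 48
f 63 65 62
f 66 63 62
f 62 65 64
f 64 66 62
f 63 69 65
f 67 63 66
f 67 69 63
f 65 69 64
f 68 66 64
f 64 69 68
f 68 67 66
f 69 67 68
f 71 70 73
f 71 73 72
f 73 70 74
f 73 74 72
f 74 70 75
f 74 75 72
f 75 70 76
f 75 76 72
f 76 70 77
f 76 77 72
f 77 70 78
f 77 78 72
f 78 70 79
f 78 79 72
f 79 70 80
f 79 80 72
f 80 70 81
f 80 81 72
f 81 70 82
f 81 82 72
f 82 70 83
f 82 83 72
f 83 70 84
f 83 84 72
f 84 70 71
f 84 71 72



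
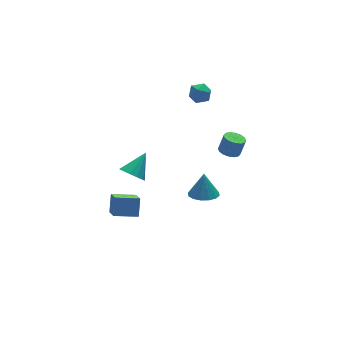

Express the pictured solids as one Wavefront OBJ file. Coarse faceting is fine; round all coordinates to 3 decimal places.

v 3.338 -1.462 -0.325
v 3.86 -1.208 -0.516
v 4.203 -1.185 0.455
v 3.682 -1.438 0.645
v 3.668 -0.965 -0.454
v 4.011 -0.942 0.517
v 3.388 -0.854 -0.357
v 3.731 -0.831 0.613
v 3.095 -0.907 -0.253
v 3.438 -0.884 0.718
v 2.867 -1.108 -0.167
v 3.21 -1.085 0.804
v 2.765 -1.404 -0.124
v 3.109 -1.381 0.847
v 2.817 -1.715 -0.135
v 3.16 -1.692 0.836
v 3.009 -1.958 -0.197
v 3.352 -1.935 0.774
v 3.289 -2.069 -0.293
v 3.632 -2.046 0.677
v 3.582 -2.016 -0.398
v 3.925 -1.993 0.573
v 3.81 -1.815 -0.484
v 4.153 -1.792 0.487
v 3.911 -1.519 -0.527
v 4.255 -1.496 0.444
v 1.42 -2.158 -2.531
v 2.063 -2.696 -2.485
v 1.64 -1.782 -1.189
v 2.239 -2.322 -2.619
v 2.196 -1.903 -2.729
v 1.944 -1.553 -2.786
v 1.553 -1.365 -2.774
v 1.125 -1.389 -2.697
v 0.777 -1.619 -2.576
v 0.601 -1.994 -2.442
v 0.645 -2.412 -2.332
v 0.896 -2.762 -2.276
v 1.288 -2.951 -2.287
v 1.715 -2.926 -2.364
v -3.215 -3.003 2.071
v -2.768 -3.525 1.825
v -2.165 -2.537 2.989
v -2.705 -3.196 1.586
v -2.804 -2.806 1.501
v -3.034 -2.478 1.597
v -3.321 -2.317 1.844
v -3.574 -2.374 2.163
v -3.714 -2.631 2.453
v -3.695 -3.006 2.622
v -3.523 -3.38 2.616
v -3.254 -3.634 2.437
v -2.972 -3.688 2.142
v 2.899 0.655 2.821
v 3.289 0.432 3.35
v 1.971 0.428 3.41
v 2.361 0.205 3.939
v 2.351 0.879 3.775
v 2.925 1.02 3.411
v 2.335 -0.16 3.349
v 2.909 -0.019 2.985
v 2.941 -0.071 3.677
v 2.95 0.571 3.94
v 2.31 0.289 2.82
v 2.319 0.931 3.083
v -3.035 -0.468 -3.734
v -2.645 0.082 -2.827
v -2.714 0.631 -4.539
v -2.324 1.181 -3.633
v -1.816 -0.981 -3.947
v -1.426 -0.431 -3.041
v -1.495 0.118 -4.753
v -1.105 0.668 -3.846
f 2 1 5
f 2 5 3
f 3 5 6
f 3 6 4
f 5 1 7
f 5 7 6
f 6 7 8
f 6 8 4
f 7 1 9
f 7 9 8
f 8 9 10
f 8 10 4
f 9 1 11
f 9 11 10
f 10 11 12
f 10 12 4
f 11 1 13
f 11 13 12
f 12 13 14
f 12 14 4
f 13 1 15
f 13 15 14
f 14 15 16
f 14 16 4
f 15 1 17
f 15 17 16
f 16 17 18
f 16 18 4
f 17 1 19
f 17 19 18
f 18 19 20
f 18 20 4
f 19 1 21
f 19 21 20
f 20 21 22
f 20 22 4
f 21 1 23
f 21 23 22
f 22 23 24
f 22 24 4
f 23 1 25
f 23 25 24
f 24 25 26
f 24 26 4
f 25 1 2
f 25 2 26
f 26 2 3
f 26 3 4
f 28 27 30
f 28 30 29
f 30 27 31
f 30 31 29
f 31 27 32
f 31 32 29
f 32 27 33
f 32 33 29
f 33 27 34
f 33 34 29
f 34 27 35
f 34 35 29
f 35 27 36
f 35 36 29
f 36 27 37
f 36 37 29
f 37 27 38
f 37 38 29
f 38 27 39
f 38 39 29
f 39 27 40
f 39 40 29
f 40 27 28
f 40 28 29
f 42 41 44
f 42 44 43
f 44 41 45
f 44 45 43
f 45 41 46
f 45 46 43
f 46 41 47
f 46 47 43
f 47 41 48
f 47 48 43
f 48 41 49
f 48 49 43
f 49 41 50
f 49 50 43
f 50 41 51
f 50 51 43
f 51 41 52
f 51 52 43
f 52 41 53
f 52 53 43
f 53 41 42
f 53 42 43
f 54 65 59
f 54 59 55
f 54 55 61
f 54 61 64
f 54 64 65
f 55 59 63
f 59 65 58
f 65 64 56
f 64 61 60
f 61 55 62
f 57 63 58
f 57 58 56
f 57 56 60
f 57 60 62
f 57 62 63
f 58 63 59
f 56 58 65
f 60 56 64
f 62 60 61
f 63 62 55
f 67 69 66
f 70 67 66
f 66 69 68
f 68 70 66
f 67 73 69
f 71 67 70
f 71 73 67
f 69 73 68
f 72 70 68
f 68 73 72
f 72 71 70
f 73 71 72



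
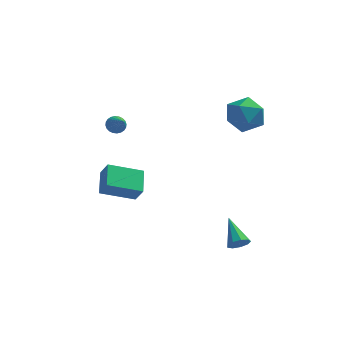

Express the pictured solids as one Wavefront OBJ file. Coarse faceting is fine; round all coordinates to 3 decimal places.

v 3.406 4.338 2.067
v 4.148 3.481 2.518
v 2.152 4.039 3.562
v 2.894 3.182 4.013
v 3.232 4.354 4.033
v 4.007 4.539 3.109
v 2.293 2.981 2.971
v 3.068 3.166 2.047
v 3.46 2.643 3.077
v 4.04 3.491 3.733
v 2.26 4.029 2.347
v 2.84 4.877 3.003
v -3.493 2.574 2.345
v -3.068 2.937 2.46
v -2.907 1.606 3.235
v -3.216 2.992 2.617
v -3.406 2.983 2.733
v -3.609 2.912 2.79
v -3.794 2.79 2.779
v -3.934 2.635 2.702
v -4.006 2.471 2.571
v -4.001 2.322 2.406
v -3.918 2.212 2.231
v -3.771 2.157 2.074
v -3.581 2.166 1.958
v -3.378 2.237 1.901
v -3.193 2.359 1.912
v -3.053 2.514 1.989
v -2.98 2.678 2.12
v -2.986 2.827 2.285
v 3.686 -2.717 -2.487
v 4.16 -2.766 -2.075
v 2.994 -1.383 -1.533
v 4.265 -2.488 -2.387
v 4.099 -2.317 -2.746
v 3.74 -2.333 -2.984
v 3.356 -2.529 -2.99
v 3.126 -2.812 -2.76
v 3.159 -3.051 -2.403
v 3.438 -3.133 -2.085
v 3.833 -3.021 -1.956
v -2.345 1.71 -2.784
v -4.161 1.103 -2.079
v -2.546 3.099 -2.103
v -4.361 2.492 -1.398
v -1.859 1.328 -1.862
v -3.674 0.721 -1.157
v -2.059 2.717 -1.181
v -3.875 2.11 -0.476
f 1 12 6
f 1 6 2
f 1 2 8
f 1 8 11
f 1 11 12
f 2 6 10
f 6 12 5
f 12 11 3
f 11 8 7
f 8 2 9
f 4 10 5
f 4 5 3
f 4 3 7
f 4 7 9
f 4 9 10
f 5 10 6
f 3 5 12
f 7 3 11
f 9 7 8
f 10 9 2
f 14 13 16
f 14 16 15
f 16 13 17
f 16 17 15
f 17 13 18
f 17 18 15
f 18 13 19
f 18 19 15
f 19 13 20
f 19 20 15
f 20 13 21
f 20 21 15
f 21 13 22
f 21 22 15
f 22 13 23
f 22 23 15
f 23 13 24
f 23 24 15
f 24 13 25
f 24 25 15
f 25 13 26
f 25 26 15
f 26 13 27
f 26 27 15
f 27 13 28
f 27 28 15
f 28 13 29
f 28 29 15
f 29 13 30
f 29 30 15
f 30 13 14
f 30 14 15
f 32 31 34
f 32 34 33
f 34 31 35
f 34 35 33
f 35 31 36
f 35 36 33
f 36 31 37
f 36 37 33
f 37 31 38
f 37 38 33
f 38 31 39
f 38 39 33
f 39 31 40
f 39 40 33
f 40 31 41
f 40 41 33
f 41 31 32
f 41 32 33
f 43 45 42
f 46 43 42
f 42 45 44
f 44 46 42
f 43 49 45
f 47 43 46
f 47 49 43
f 45 49 44
f 48 46 44
f 44 49 48
f 48 47 46
f 49 47 48



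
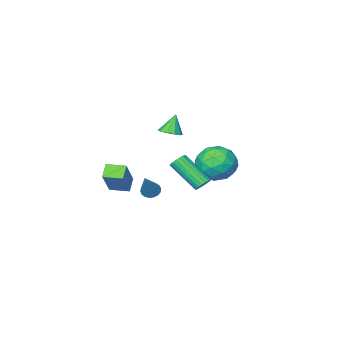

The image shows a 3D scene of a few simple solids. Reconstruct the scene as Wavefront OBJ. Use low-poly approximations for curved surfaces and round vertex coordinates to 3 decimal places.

v -0.664 2.028 -1.197
v -0.172 2.112 -1.303
v 0.355 0.636 -0.029
v -0.136 0.552 0.077
v -0.21 2.25 -1.127
v 0.317 0.774 0.147
v -0.338 2.345 -0.965
v 0.19 0.868 0.309
v -0.53 2.376 -0.849
v -0.003 0.9 0.425
v -0.749 2.339 -0.802
v -0.222 0.863 0.472
v -0.951 2.24 -0.833
v -0.424 0.764 0.441
v -1.096 2.099 -0.936
v -0.569 0.623 0.338
v -1.155 1.944 -1.091
v -0.628 0.468 0.183
v -1.117 1.806 -1.267
v -0.59 0.33 0.007
v -0.99 1.712 -1.429
v -0.462 0.235 -0.155
v -0.797 1.68 -1.545
v -0.27 0.204 -0.271
v -0.578 1.717 -1.592
v -0.051 0.241 -0.318
v -0.376 1.816 -1.561
v 0.151 0.34 -0.287
v -0.231 1.957 -1.458
v 0.296 0.481 -0.184
v 2.631 2.236 -0.498
v 3.039 2.332 -0.789
v 3.449 2.944 0.878
v 2.915 2.521 -0.813
v 2.734 2.653 -0.774
v 2.534 2.703 -0.68
v 2.352 2.66 -0.55
v 2.226 2.534 -0.41
v 2.18 2.349 -0.288
v 2.223 2.141 -0.207
v 2.347 1.952 -0.183
v 2.528 1.82 -0.222
v 2.728 1.77 -0.316
v 2.91 1.812 -0.446
v 3.036 1.939 -0.586
v 3.082 2.124 -0.708
v -2.214 -3.082 0.017
v -1.594 -3.082 0.271
v -2.686 -3.238 1.163
v -1.731 -2.691 0.268
v -2.053 -2.45 0.169
v -2.435 -2.449 0.012
v -2.734 -2.69 -0.144
v -2.834 -3.081 -0.238
v -2.697 -3.472 -0.235
v -2.376 -3.714 -0.136
v -1.993 -3.714 0.021
v -1.694 -3.473 0.177
v -4.591 -0.305 -1.967
v -3.487 -0.184 -1.464
v -4.173 -2.176 -2.436
v -3.069 -2.055 -1.933
v -4.063 -2.057 -1.227
v -4.322 -0.901 -0.937
v -3.338 -1.459 -2.963
v -3.597 -0.303 -2.673
v -2.712 -0.898 -2.079
v -3.16 -1.267 -1.007
v -4.5 -1.093 -2.893
v -4.948 -1.462 -1.821
v -4.076 -0.08 -1.674
v -3.584 -2.28 -2.226
v -4.169 -2.281 -1.811
v -3.519 -2.21 -1.515
v -4.567 -0.502 -1.365
v -3.917 -0.43 -1.069
v -4.256 -1.531 -0.93
v -3.743 -1.93 -2.831
v -3.093 -1.858 -2.535
v -4.141 -0.15 -2.385
v -3.491 -0.079 -2.089
v -3.404 -0.829 -2.97
v -2.971 -0.429 -1.74
v -2.726 -1.528 -2.016
v -2.884 -1.178 -2.621
v -3.036 -0.499 -2.451
v -3.235 -0.646 -1.11
v -2.989 -1.745 -1.386
v -3.573 -1.746 -0.971
v -3.725 -1.067 -0.8
v -2.779 -1.065 -1.472
v -4.671 -0.615 -2.514
v -4.425 -1.714 -2.79
v -3.935 -1.293 -3.1
v -4.087 -0.614 -2.929
v -4.934 -0.832 -1.884
v -4.689 -1.931 -2.16
v -4.624 -1.861 -1.449
v -4.776 -1.182 -1.279
v -4.881 -1.295 -2.428
v 1.413 -1.147 -1.52
v 2.33 -0.342 0.014
v 1.925 -0.686 -2.068
v 2.842 0.118 -0.534
v 2.118 -1.938 -1.526
v 3.035 -1.134 0.008
v 2.63 -1.478 -2.074
v 3.547 -0.673 -0.54
f 2 1 5
f 2 5 3
f 3 5 6
f 3 6 4
f 5 1 7
f 5 7 6
f 6 7 8
f 6 8 4
f 7 1 9
f 7 9 8
f 8 9 10
f 8 10 4
f 9 1 11
f 9 11 10
f 10 11 12
f 10 12 4
f 11 1 13
f 11 13 12
f 12 13 14
f 12 14 4
f 13 1 15
f 13 15 14
f 14 15 16
f 14 16 4
f 15 1 17
f 15 17 16
f 16 17 18
f 16 18 4
f 17 1 19
f 17 19 18
f 18 19 20
f 18 20 4
f 19 1 21
f 19 21 20
f 20 21 22
f 20 22 4
f 21 1 23
f 21 23 22
f 22 23 24
f 22 24 4
f 23 1 25
f 23 25 24
f 24 25 26
f 24 26 4
f 25 1 27
f 25 27 26
f 26 27 28
f 26 28 4
f 27 1 29
f 27 29 28
f 28 29 30
f 28 30 4
f 29 1 2
f 29 2 30
f 30 2 3
f 30 3 4
f 32 31 34
f 32 34 33
f 34 31 35
f 34 35 33
f 35 31 36
f 35 36 33
f 36 31 37
f 36 37 33
f 37 31 38
f 37 38 33
f 38 31 39
f 38 39 33
f 39 31 40
f 39 40 33
f 40 31 41
f 40 41 33
f 41 31 42
f 41 42 33
f 42 31 43
f 42 43 33
f 43 31 44
f 43 44 33
f 44 31 45
f 44 45 33
f 45 31 46
f 45 46 33
f 46 31 32
f 46 32 33
f 48 47 50
f 48 50 49
f 50 47 51
f 50 51 49
f 51 47 52
f 51 52 49
f 52 47 53
f 52 53 49
f 53 47 54
f 53 54 49
f 54 47 55
f 54 55 49
f 55 47 56
f 55 56 49
f 56 47 57
f 56 57 49
f 57 47 58
f 57 58 49
f 58 47 48
f 58 48 49
f 59 96 75
f 96 70 99
f 75 99 64
f 96 99 75
f 59 75 71
f 75 64 76
f 71 76 60
f 75 76 71
f 59 71 80
f 71 60 81
f 80 81 66
f 71 81 80
f 59 80 92
f 80 66 95
f 92 95 69
f 80 95 92
f 59 92 96
f 92 69 100
f 96 100 70
f 92 100 96
f 60 76 87
f 76 64 90
f 87 90 68
f 76 90 87
f 64 99 77
f 99 70 98
f 77 98 63
f 99 98 77
f 70 100 97
f 100 69 93
f 97 93 61
f 100 93 97
f 69 95 94
f 95 66 82
f 94 82 65
f 95 82 94
f 66 81 86
f 81 60 83
f 86 83 67
f 81 83 86
f 62 88 74
f 88 68 89
f 74 89 63
f 88 89 74
f 62 74 72
f 74 63 73
f 72 73 61
f 74 73 72
f 62 72 79
f 72 61 78
f 79 78 65
f 72 78 79
f 62 79 84
f 79 65 85
f 84 85 67
f 79 85 84
f 62 84 88
f 84 67 91
f 88 91 68
f 84 91 88
f 63 89 77
f 89 68 90
f 77 90 64
f 89 90 77
f 61 73 97
f 73 63 98
f 97 98 70
f 73 98 97
f 65 78 94
f 78 61 93
f 94 93 69
f 78 93 94
f 67 85 86
f 85 65 82
f 86 82 66
f 85 82 86
f 68 91 87
f 91 67 83
f 87 83 60
f 91 83 87
f 102 104 101
f 105 102 101
f 101 104 103
f 103 105 101
f 102 108 104
f 106 102 105
f 106 108 102
f 104 108 103
f 107 105 103
f 103 108 107
f 107 106 105
f 108 106 107

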